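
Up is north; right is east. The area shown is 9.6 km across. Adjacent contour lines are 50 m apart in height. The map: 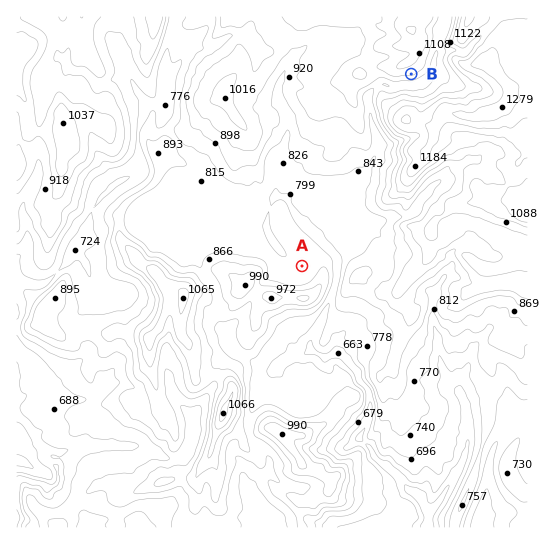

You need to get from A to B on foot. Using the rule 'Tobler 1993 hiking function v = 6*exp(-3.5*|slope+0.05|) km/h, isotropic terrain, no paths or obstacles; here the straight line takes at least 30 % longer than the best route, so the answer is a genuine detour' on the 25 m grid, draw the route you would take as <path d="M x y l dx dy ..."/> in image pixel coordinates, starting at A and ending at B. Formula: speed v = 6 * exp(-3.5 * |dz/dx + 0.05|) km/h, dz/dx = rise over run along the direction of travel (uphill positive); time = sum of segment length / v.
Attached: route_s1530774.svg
<path d="M302 266l5-11 0-2 4-8 0-11 4-8 23-23 5-9 4-4 12-24 7-7 7-13 0-21-2-3 0-8-1-3 0-13 5-11 6-5 2-1 12 0 11-6 3 0 2-1"/>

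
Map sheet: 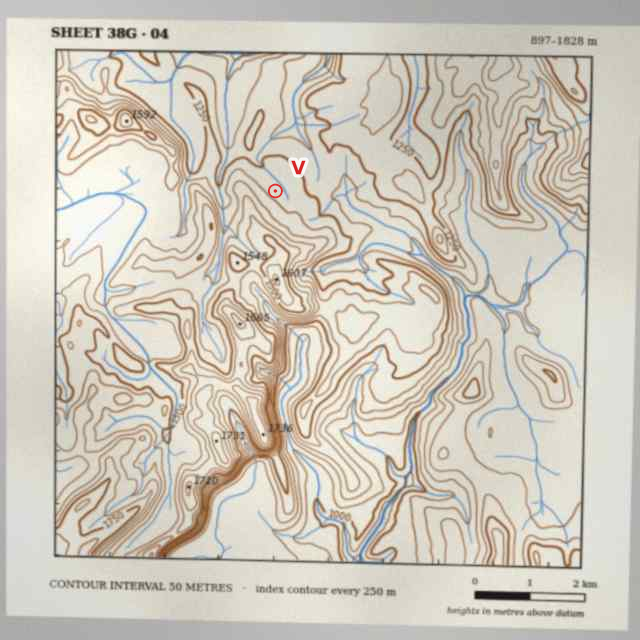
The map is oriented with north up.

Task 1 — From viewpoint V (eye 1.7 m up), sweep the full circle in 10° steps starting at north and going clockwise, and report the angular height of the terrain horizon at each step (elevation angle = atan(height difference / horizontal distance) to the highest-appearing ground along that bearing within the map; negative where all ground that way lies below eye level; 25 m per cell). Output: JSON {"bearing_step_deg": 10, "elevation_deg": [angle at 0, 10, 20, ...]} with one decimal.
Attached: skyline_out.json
{"bearing_step_deg": 10, "elevation_deg": [-1.6, -1.7, -0.3, 0.2, 0.4, 0.9, 2.5, 2.7, 1.9, 1.0, -0.1, 0.3, 0.2, 2.2, 4.5, 6.2, 8.8, 11.0, 13.4, 14.4, 14.4, 14.5, 15.0, 14.9, 14.9, 14.0, 12.4, 10.5, 7.9, 5.3, 2.8, -0.1, -0.5, -1.4, -1.2, -1.2]}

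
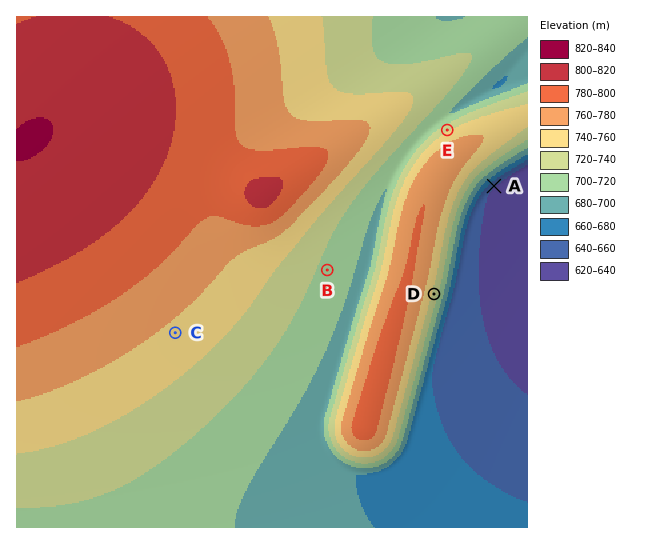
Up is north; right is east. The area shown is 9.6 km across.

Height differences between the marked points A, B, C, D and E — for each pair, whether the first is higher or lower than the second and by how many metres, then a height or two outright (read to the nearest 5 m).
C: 110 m higher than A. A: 90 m lower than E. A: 90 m lower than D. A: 70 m lower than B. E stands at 735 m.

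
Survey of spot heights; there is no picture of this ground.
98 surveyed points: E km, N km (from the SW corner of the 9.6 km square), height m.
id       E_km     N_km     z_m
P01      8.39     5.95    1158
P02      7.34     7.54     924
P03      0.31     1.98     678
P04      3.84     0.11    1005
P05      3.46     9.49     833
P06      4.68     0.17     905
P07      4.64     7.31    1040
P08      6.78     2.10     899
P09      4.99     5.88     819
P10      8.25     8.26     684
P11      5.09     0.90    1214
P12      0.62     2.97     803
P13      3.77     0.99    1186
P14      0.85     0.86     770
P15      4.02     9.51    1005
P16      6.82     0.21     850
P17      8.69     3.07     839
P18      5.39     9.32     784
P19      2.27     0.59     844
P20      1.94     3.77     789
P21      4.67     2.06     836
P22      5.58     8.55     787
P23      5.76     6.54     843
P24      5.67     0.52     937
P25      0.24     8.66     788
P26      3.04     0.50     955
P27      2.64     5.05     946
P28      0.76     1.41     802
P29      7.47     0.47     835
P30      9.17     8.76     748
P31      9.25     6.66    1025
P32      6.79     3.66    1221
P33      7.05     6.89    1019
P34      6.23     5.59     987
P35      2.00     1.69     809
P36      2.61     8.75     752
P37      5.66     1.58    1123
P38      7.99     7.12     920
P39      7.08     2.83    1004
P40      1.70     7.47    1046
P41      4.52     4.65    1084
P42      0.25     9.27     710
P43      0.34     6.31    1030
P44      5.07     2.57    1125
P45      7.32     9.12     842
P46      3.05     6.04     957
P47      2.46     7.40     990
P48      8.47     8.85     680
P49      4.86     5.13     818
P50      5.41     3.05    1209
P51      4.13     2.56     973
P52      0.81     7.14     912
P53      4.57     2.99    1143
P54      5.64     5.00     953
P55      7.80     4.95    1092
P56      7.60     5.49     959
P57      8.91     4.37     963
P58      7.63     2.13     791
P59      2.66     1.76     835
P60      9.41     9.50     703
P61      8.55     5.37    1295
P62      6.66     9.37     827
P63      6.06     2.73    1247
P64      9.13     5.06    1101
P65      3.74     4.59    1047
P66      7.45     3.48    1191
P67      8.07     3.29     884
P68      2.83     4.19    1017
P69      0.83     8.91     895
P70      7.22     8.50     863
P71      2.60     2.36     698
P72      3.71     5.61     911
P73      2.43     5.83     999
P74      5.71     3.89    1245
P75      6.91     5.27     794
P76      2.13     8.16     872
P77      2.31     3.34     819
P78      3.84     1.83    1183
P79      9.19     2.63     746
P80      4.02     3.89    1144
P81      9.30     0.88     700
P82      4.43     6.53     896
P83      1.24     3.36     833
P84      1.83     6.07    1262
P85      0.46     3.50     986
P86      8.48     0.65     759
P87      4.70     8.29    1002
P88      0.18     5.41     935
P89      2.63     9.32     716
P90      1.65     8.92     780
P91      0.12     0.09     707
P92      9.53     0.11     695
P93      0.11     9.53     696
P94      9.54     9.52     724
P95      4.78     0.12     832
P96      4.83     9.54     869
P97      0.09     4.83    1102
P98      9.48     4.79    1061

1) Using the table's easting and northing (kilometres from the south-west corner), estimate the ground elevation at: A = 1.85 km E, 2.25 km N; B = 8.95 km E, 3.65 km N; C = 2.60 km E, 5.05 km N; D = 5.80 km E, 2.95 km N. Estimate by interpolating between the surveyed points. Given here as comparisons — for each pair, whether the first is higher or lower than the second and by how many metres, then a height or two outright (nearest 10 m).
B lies lower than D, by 390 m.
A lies lower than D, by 390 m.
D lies higher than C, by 300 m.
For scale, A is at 850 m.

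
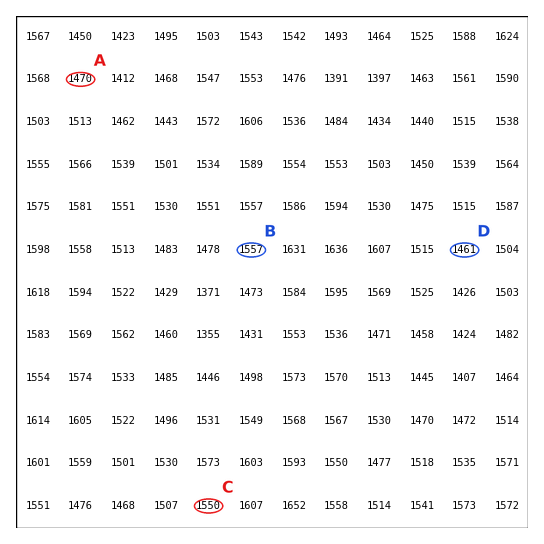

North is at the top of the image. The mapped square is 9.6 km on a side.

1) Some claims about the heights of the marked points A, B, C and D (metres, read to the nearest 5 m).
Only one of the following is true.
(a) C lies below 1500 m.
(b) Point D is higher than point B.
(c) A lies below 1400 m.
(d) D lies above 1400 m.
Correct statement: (d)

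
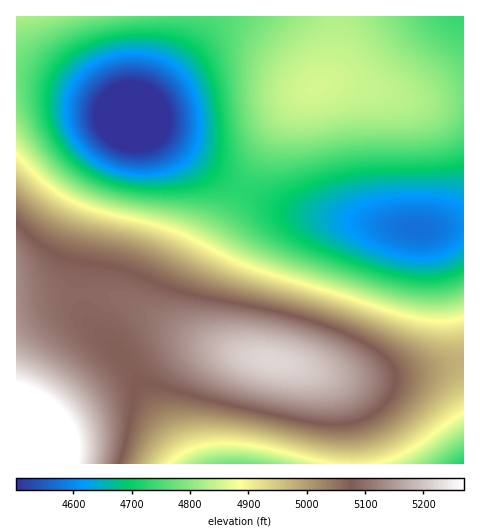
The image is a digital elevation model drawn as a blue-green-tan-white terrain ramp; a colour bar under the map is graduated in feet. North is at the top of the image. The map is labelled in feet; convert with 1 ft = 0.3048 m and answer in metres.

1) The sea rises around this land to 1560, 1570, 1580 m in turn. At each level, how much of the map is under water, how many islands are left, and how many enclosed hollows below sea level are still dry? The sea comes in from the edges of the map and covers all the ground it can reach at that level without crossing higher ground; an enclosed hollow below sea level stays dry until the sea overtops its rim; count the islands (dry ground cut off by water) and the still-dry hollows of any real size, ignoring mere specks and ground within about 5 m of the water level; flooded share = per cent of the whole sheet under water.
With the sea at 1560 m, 87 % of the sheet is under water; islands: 1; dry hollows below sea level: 0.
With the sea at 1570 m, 91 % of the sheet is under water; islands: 1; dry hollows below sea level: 0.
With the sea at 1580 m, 94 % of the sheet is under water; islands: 1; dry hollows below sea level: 0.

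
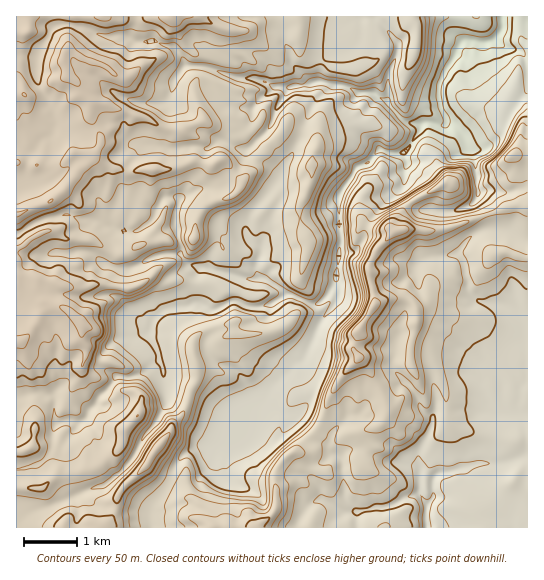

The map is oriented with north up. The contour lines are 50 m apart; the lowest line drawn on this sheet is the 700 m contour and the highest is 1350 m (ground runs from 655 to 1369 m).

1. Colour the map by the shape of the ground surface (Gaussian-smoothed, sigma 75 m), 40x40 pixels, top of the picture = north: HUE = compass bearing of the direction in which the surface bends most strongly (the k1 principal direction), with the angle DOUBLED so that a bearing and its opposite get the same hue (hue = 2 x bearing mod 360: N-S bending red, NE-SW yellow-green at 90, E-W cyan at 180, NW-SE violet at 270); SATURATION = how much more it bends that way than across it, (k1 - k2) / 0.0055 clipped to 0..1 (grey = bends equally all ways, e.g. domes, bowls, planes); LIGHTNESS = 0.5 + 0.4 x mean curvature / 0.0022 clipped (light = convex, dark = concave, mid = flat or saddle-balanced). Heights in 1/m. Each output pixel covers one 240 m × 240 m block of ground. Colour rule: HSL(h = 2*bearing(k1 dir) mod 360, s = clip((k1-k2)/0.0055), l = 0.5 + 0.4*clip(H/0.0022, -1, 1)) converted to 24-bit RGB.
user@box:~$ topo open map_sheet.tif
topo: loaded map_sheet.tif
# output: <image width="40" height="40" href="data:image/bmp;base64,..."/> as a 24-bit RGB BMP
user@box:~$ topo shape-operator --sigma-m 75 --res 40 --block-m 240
<image width="40" height="40" href="data:image/bmp;base64,Qk32EgAAAAAAADYAAAAoAAAAKAAAACgAAAABABgAAAAAAMASAAATCwAAEwsAAAAAAAAAAAAAcoF/coKMWYmjyLm5W1+Pm5+viomytJyaiH2IYFl9YFp/cXGDlmaXiaKgicW8iX+fmZulVE+aoba56rPWcXBVRn1sanyLooSAYoCBgpKVV1GOlJ6mkYupn42bl5l/kHR7cYSOf4J+gX52foR4gYt9gX58fXh/gYCBgHxzcHdbTXtCSpRUnmyBiI1pc1FKv31PfYZdVFlmZXF8b3KCYoxxjpRiiIxrgKCne3mXf6bPr8K7PRFH8t3ZXGiPRmttoZuKiWl8fX5nZ1ZLWnsvUWImZ3lYzazGmI2yWW6QoIyfhIiQhIuMhoGGhICDfH1/f318e2Rjh4F4eqt4VnNYRmYxW3xbcISs0o/TwoVqQlpMVXheWXx6g4ySlrusdZSbebaqbYaLal5RayUZPStD9vG2eV11eWVyXnFglJh1V1FtlYN+jH+Ek56cgZd6PnEbXyNJM2Jnp6pjgol9gYWDgX6EiXiDhHRxd4R6doCmh4Wp0ZW8b2iPlXmOhH9tQGgoE0w0/8zqq3mRQodDOn5ta4F8p9VsX5xzWzc5ZEg6a0FIcoWMXWOW0tqaoV2qh5WigUx/oq+LMit2q6OPiIyHgo2CkKGqpbTBNCt3O091paqoiYiSgn6Efnt+dnWJqpGqb4eSanpRZ3ZbdX9smIigiXinp4q2upO3enpnADMf/s3rz8W8NndoNGp85ebHQUBgd1tubG2EcJGje5KiWHiw7Kqda2xkdXp1dJmpsq2mLyBkr6uXl6mnf8CzgX6JikpkWklzlnJ3X3pCY3lGgYBrhIKBcnx3bIZvm3WMnoOLUpFNSYhteXZycXR6ioZ8kHqUyY6uWpVjGD9C/8zNk4t0FFM9tcNvaTZyeHh7dH54Y39kYXVhL25ky529253Kf5qgdZl9Z29ZS0Jim6yNooVnlFI3UG9CXmxRXWB9jIF+hIOBhX6Ee4SBeHx0gH13dYJlan1bgWSlzrq7SlqYfYJ6enCQjYGJbHV/jmyD8drMAC0zrJui+9DbdoiPNHh4YV5pen57fn58en54bXxvXHldGF84xqCYxG+bmW9kZVOFgoCLeoBhi5F2opp7ky9gcZ9tL25imHd/iYJ4fox8dXp2d4R+eH+HjoeTfIaUU0pk6N6zRG17pZGZS4KDlY2ejlaJb2yU7cq+eGpcADMg3ZKS3tLWTDVdTXp+c36AfX5/f39/en1+d4B7aIJlGlYtvnabz5GhXHF3gIGWmYuvpX2rpYeNfrOrnX6WhJGPOVp5pJmRgoyTgJSkeoCXeoKPfouLiHSJVW2GzsybkFyQeXZEe242JVZDkqWdboWPo3eg99TgPpmYIo5q/7PIoZOhP195anl+en1/f39/fX2Ae4GAh4WAanpvG0U54oCGjHh1VXxlcoJfcnRnsXyCkJqHeXqTo6i2HidVu7iPgJKHb3l4e3d4fHx3fnxye3ZyZX9+pKh9k2CLooGYm6WRU1xORFdBfoFPRmRI4s6SsaOtCio3a0VA9cq6RlRvYG9sbntxen95fX99fX9+gXp/iYB/SmxxYFx31qiKan19jI6BZXZ5h518oo+ejaZ5UyBMTISYsbiDgoZ4cXJ7d3p9f3d4gn16f3yAaHhPgoU6b2pFbH54qnx3rqWNHEUzkWujkZrBy/HbtpGyPRpVR2Bw9ta+cV53aHN0bXRbX35Zb35qdYB5en2Ch4aJfHaQET5Z+9DTYXR2dJF3aWZ9jcKEXHyIv5qoinNvST58l7SGhISMc3GGemx/foV/h4aCdHWCeGGCh5qKfpqeUXd1l2NbjpuAwMjXCG9jXHMgt6I/lDRXYEt3S2Fxu59svZKWZleNmKesb2KOappoZX9zaoF2foR+d3p/Llhrj36J8KqvUnZTZ4BlebGGf3CFShgwzvDCPzFxi7GFcnJ/gWR5e3l+gH2ChIh/d3+BeG2Oi5uWZ2V+iXGHcXisutOZX0RPm1yw0e3xdImta19rcF98WlJzpaJ5r7ykZ2SXe1FJf4+JjYWPa4KIdIKAa4J3dHR+ZXB9KkpX5Kmsy4miYdB2U21bYTBsm7e4mKaLZ1+Cio58eWV5dnp/fYSDf3h9gIWDfICDdaJ0f5KNhmOEkXGAR2tX8t2pD2ZfoKqfgmRtiFFshm+KeGl/W099r8qbf2dtjV9/h5Cci4B3i4JueHVfX3dWaX5qXn98dXSCJSFJsYhIyee6ubTDalKWQkp4tbeGc2ZtgYt8fXNzdHB7enx6eXR7fYqAfYWDe3qCr6W3dnB7hoGLXGySr4a0vtWXlWs4DDojdFZYfnR0gGGEfH2GVnCXwcSpeFV9jIiRlHqMkH6KnH2UmH+QiIt3TIhNVoNqWmZ6Izl9rqGP7aFYp6hdW4KMR2J1npqDhnlvd4V3gW1yd31/ent7d4N/e4d8eoB8eHh7gGtysnmKbYeKbGt5gnpus6+44+boLjeUYmN8gHd5YGl4hYmGWpOFc5qFypHPinqvjYCGdpyGe5Kuno7T0qXgvqK2UYl5LV9rNHWSerjH9dbrrqB8W0dLW213b2N2ysaRXGl9gouPgXKCfIOEfIN9e4eBen+Cd3aAbXV3pJGGhVt/a2t5k9O5sqaatpA/RzhIWWVjeHVzb3duao53gYqQcYd3UZJQXm1xu5C/vsTakobMVmyMmnGH0Z2tqaHBTGWaQH1vJWFFdmBd/8zPb4h9XHqGP1pt4NuwW1l+eH6JfYWSfH6eiZSgf32RfniEf3N9d3h1fYJ0gpCjk8PFgp18bYBl2Ya5vXrTRTYvO2claYBaeXtjanVOZn5CYUY2j4RRGlMIRiMIdmMhNE8RKm4/ssKiiB8KLD4ZeHyNU1NiKTo82rmG3cbhWFqjSo+opKGpl3iVe3x+b4VxZnVkgG5Nd2lXe31zgnV5fIN9f5V9f3hmjndXkXh+nXOTcGpVkFeQ3tjzvKvNNXtZboh3aYRud32JdYCbf5egp6rNhKrShZC+x7/biip/aC4isOK1pK+4JGhnSjRrTztZruVqUpJOgWmKnJeLZjZjool+i3iAgo54f0N6ipN4b450aHp7iXhzh6Kklquzc4O9iaObhYWUa3CYfH+je3GAVnFbp3+g+9DzOH94f5WadYygd4qri6WnfGdRY0YjW2gtTSccanWun6XA0cqjc491RFxySyhgbVyH8v3OhF1dV3lTTYRSYVZ6l4+Jl36WmZ+bbUeKpY6If5V2TUlhko5jWqhcc5ZmZFVmrIyQpn2gW35aXT48gUoqbnEpGU4NaI1n98f1jay8TT8kTlYqgE1Ih46Dgq+eVVJtpZ+wWHt8dnt84MKlkZJ4WneJHhuHeZXP9/PUYWxLkYGOc1pqVnxzhop/h4iQnG+KZml8q4ePqoN+UjxoiKGQuXRLVVo0SmM4amAkUV4idEUpdWt0f7bEso/Iy463VWdFJC8EMzYS7J2ZQZxpTYOKmbCcdm6TjIafaXV2fWuEZXdqx7GHu6OOYnxsCxIoJlEVw5WJ2ZeNTVBEcp9WV1lVd31GaXtGVF9ZfYuZh46btKnIla/fe4y5smW535bYcGl/d7ixkZzXqbbfgpavam1/bYuXmIeuspTHyc/tPgDU5+bkvcLPMl+Rkph6bXJ9iWBpYXt+eGF+ho2MnLWTxcG8m4u/AQAz8uzPGUo183p8xHiilKN1QUNagKR1ZHxYVHxMOndRc5dxg4VlhGhVd1tOIIETJ3Anxq/SzqfYbXZ+bHNdgmpfdVhUdnBcVH9BgIlit7lMFgkqpcdxxKRsPDhem6d7ZFlrint5bX2BY2OEhJyFkcGClqaIhFxaDwUu7+u/E3mux8jk09vn3trxkJr/v7Lw4Mz/68/8dpSfPmk5cXVHcG5Zjn1v6r7wlXGUPlcYHC8IgEYsaIZYaIJ6b3+Gg4iLn46SUoqG4LahBhg+orGU546NS0xEfYM4UXRSX4iKkYOQWG2Gm4+Guc5qU3VGoHOgEBJr4+7We6mWHoRm4KumxZpGICESVUsbLzgLMl8guXu87LX5vIXRgoGOe4yCYXFhqIO578/1pInASsGrfo6ZeVKEa5F1iId+foB6qIt8PoRWRDlmf41npI2S1Zrn3bbkap9rLHFScoB8WXJ+f3aD7MKsaI9hLFM9FjBj49mlm59PL1UwHFEq8Y7D8JTaSVhIpod0j6VZADMTcmJSm4GDt466m4yubntmYnRVV3ZRz5avnHeCaGxnY3N5pJyAcHJha21jtp1lb1JxdXh+UoNmaX9JdH9UbHFm8cnSZIyVO3RxcnGBXF9w2bmdrYqBcGhxADMuuZ+P1qSoh4aWQXlSDiYWe4l098z/t6XQ2ujiZXqwWzxYgHUyipg/YX5Db3pogn9obX9vU3xRxYuUj22Fa39zlnqAfo2slmars6KcdYKfeoqCUXlmfm10d5ZcWHxrjrGq4bLXR2uQTnF1Z1qLqql/1qeVeFyJfJqHAFxT0rrKxHdwXoNjIS5zeYFhIlY06erh8drqdUugZ0BZqpt9m6N9eYmEfo+xn56yZm+Zpn+mX4lhr3ybjqykVKezjXmQXIyDmaCdk3Shn3q5xabdVY7d6Mrqm9vUQW+GtVFJlUdfWX11N215tpyeyL+zg4Wxn3p3JSEZAjEG7+vcro3RKRZTiJRFZ6VLK6kEfoJa6h68ntLw6dD7x6SpbI+Ih2RbXXxee3x4X3h6sqayeXmhyISAZXZoUHJednpvcYBafnNOYnA5YXY1YFcuQapAtllOTzEqWW5myJyukHSAOGtvZot6272nkHeaiWaynZ28iKSfLCUHYF8FBywfw7G4o8eyqGyKVl5PSEApFSkKNlA04Kqqr4O3fYZ7f4N9a3pxc4h8fnRecFtYsriNk3p0allqaXZkf2JjfHZxpIGdi661k6mnVVU6cHZllpCrbIV3RnFt15ywZ4GKRIV8ycSPg3KJim6Ul4GDoDBjUZG9vsjIb6O8IYljsJ+Ek16Ym2GFellvhGd+MHhVTXVX4cWcfot9d4V3eYGDdW1ygm17lJF4a5Zgo2lgeVZ+fXB2f8rDh77niIrGzXzPuoa6lLLLZ2qRfIZ+mXSkTJV5qH2LsJyhQXCCsqiGhHd/eW6Hi3uei4i3lL3GqdLOZSMoHiQZhXgbPD46gzpAe3lzeY2MiKqMEE5Y8uvVhXVraJp1dGl/h2l1YmphrKmCf2p0iJ+im9DposXemoCPYz5OcG9QYD5CudyegVR9e3qAhIxvNUtk6dTJEEVY2KqnaWyQjZKMmoOAYI+Ym4OxWqScpr2oMwAd0ue8Tm2wi8mzVRVfj5iHg5uad6OikpONQHpxfrVZmKKrgpavY0FqaHVrpYuefrOWfratgJd4MBUEXlYYV3NIWHlidWF/gpCLnaRze1xrgn58ipCKapZ1W4pVPmy0saeqtY3HYo2axKDMtq67HFVQtolzPg8GclKG0N6mV4N/ZHRubE2NmLatg6CqfHqRin2Mo4iDMItIpsSSXTFrvXOrlYiNb7B+gpuLkVFRXSc4rcWwfqqIVoKCboByRFB3pKmQi2pugpihlLvTlqTSsKjNhzFQPjEDGjADM0wBeHQuLSMGMxwAgTkhaoBWcdl9WGOV6NOjWHdnWHJpToanoKKNc299e3iAgXuKp4SJdIqIsbVyOC9ehXhlqKF+g5OBgE1PeGGCqdvZfYbD3aPDb2xoXGtSJmlQh66UmqWrb0YrMhYBenImVTMsesKzloqhkqLEnkx/TFWUsbbWp7zoqLjTsZTCn66KJU147Mm1f493cIuGBiktuqmRdm16dYR+cXeDl3+VnouNpJJzPkZvaXGbyrypemZ8irLFncbfoJmvSlRyqJWj6Z7upKTMbHKxeE5GeIaMh6TAjaS3kHecosbLhUyAl7uiZTB4mrutaYaodpCLe35+hX6DkoKS2aOvACUz3KiZz8isVm2PTXKEWnxnjIiCd4OTcIuObX+duGabrZdfP1tRP250vaufl8W4aol5bmBNcWxRg3hxYHlObHZbnUwcKAsZesyegnB/hW5phoFfgoFOdWlWfbOkiICGblWBmayGZXOBdnZ8fX55dH92hYN8m5uKRzGdlaZ78unLTlmEhGV8IGVpgJ12WGJSfWptTyggipxWv6DKkazEIHOEhbycqImDe01LVzAYXF8bUkYjj3liUUlKtYWQe7J/RlVEamVJg2ldmKStlqLJmMnBYXWCe2OAgYaOrq2MX2Z8dHZ/gIGDfYSEhImCh6J+cSJhTZxx9fLCVlBtYFlfcjZHb1dGoLBwDVRAmXGeo7yIgIJnrWNWYV5wXGlDjFg8jF2Uo6nAn6bNnLTNVkymmnS/kpi6xMrKe1C/icLQddrKZoZjbm5VrGZdi2KTbmWMfIGGsrCKYWSDcnaAfYJ9eIR5g5F2f0FkeaGijI6S2OCjdEuhY0qoc3e3jZ68ssO3VHCkZWd5r7l7"/>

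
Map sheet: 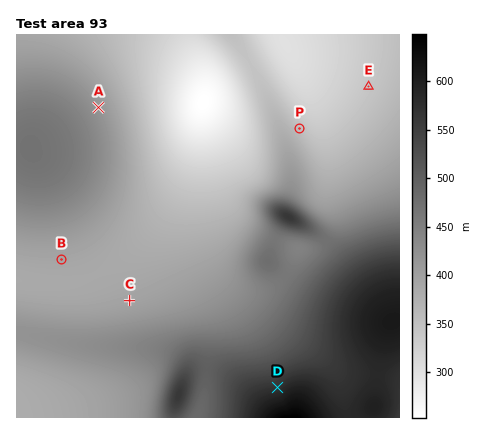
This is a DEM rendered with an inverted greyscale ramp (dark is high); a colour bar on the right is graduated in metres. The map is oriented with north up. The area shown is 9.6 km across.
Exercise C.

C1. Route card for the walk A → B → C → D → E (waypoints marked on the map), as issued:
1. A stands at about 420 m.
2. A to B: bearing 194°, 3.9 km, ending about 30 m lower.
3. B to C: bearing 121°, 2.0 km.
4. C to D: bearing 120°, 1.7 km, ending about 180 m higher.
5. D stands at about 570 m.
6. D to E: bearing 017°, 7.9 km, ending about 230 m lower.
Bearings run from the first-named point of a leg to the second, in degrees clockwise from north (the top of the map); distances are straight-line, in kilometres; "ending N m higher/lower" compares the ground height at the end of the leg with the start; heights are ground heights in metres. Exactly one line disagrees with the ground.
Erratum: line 4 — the distance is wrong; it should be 4.3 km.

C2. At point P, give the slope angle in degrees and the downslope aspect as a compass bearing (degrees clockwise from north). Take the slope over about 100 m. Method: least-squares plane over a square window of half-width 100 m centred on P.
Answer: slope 5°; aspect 51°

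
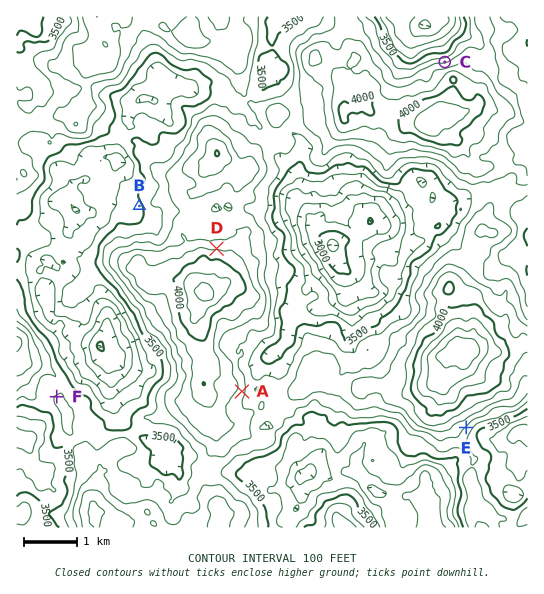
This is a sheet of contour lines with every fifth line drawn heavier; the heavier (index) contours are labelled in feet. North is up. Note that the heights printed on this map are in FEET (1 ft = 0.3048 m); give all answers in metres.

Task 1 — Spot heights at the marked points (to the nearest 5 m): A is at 1140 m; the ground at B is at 1055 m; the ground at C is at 1125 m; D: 1185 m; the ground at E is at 1125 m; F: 1100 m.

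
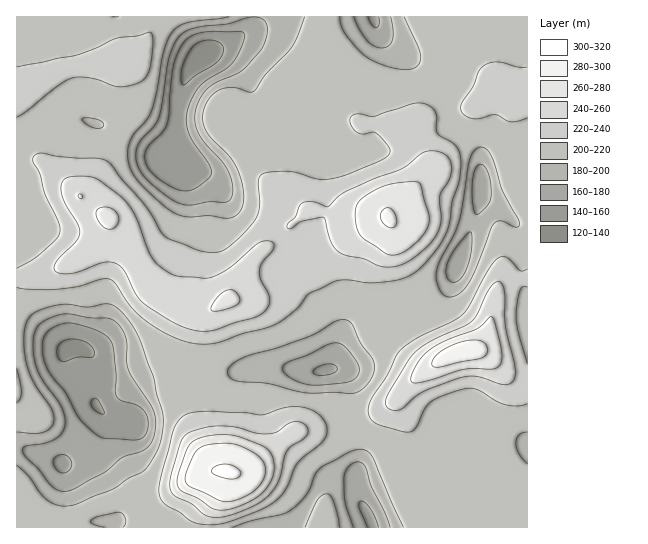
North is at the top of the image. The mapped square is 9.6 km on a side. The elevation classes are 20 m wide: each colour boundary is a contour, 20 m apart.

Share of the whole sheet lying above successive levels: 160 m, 94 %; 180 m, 87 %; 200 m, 76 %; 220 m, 33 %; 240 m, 15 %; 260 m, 5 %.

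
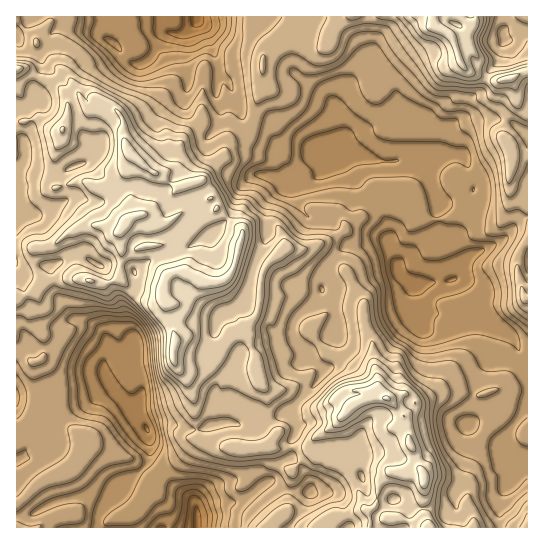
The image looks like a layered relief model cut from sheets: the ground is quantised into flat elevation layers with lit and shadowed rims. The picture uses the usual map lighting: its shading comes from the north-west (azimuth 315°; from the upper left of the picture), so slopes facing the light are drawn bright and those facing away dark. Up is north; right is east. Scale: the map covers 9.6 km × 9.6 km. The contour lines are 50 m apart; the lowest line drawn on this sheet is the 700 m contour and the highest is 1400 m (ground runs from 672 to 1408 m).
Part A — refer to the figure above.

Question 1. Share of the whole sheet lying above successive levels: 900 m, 84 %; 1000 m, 61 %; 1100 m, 39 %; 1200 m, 21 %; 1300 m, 6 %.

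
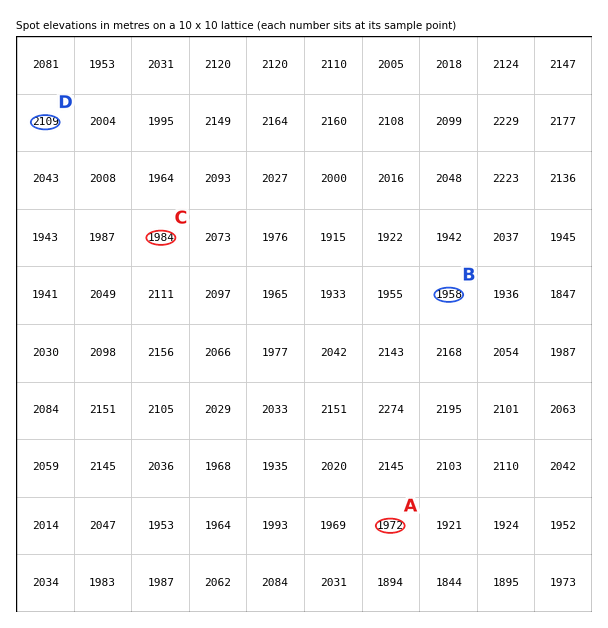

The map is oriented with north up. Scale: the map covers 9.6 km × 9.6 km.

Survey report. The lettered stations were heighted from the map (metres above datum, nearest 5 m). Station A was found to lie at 1970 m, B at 1960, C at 1985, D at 2110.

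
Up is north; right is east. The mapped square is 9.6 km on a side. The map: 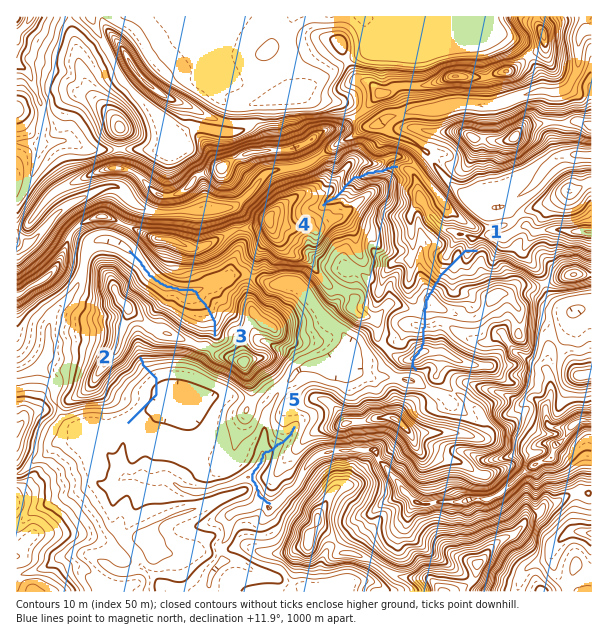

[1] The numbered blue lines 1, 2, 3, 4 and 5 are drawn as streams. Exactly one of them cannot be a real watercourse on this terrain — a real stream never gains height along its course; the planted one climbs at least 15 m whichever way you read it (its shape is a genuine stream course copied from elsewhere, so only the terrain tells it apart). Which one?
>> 1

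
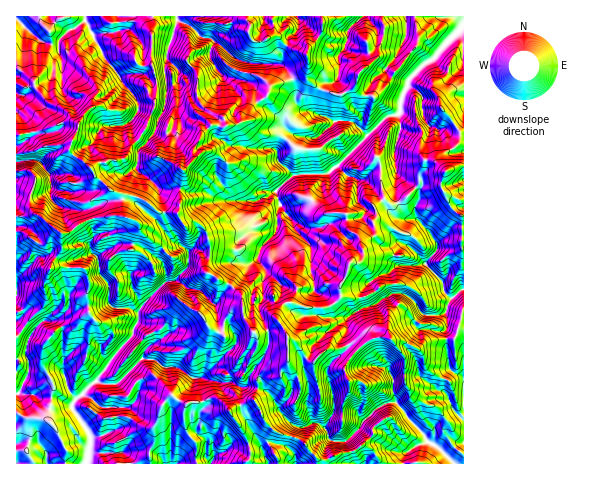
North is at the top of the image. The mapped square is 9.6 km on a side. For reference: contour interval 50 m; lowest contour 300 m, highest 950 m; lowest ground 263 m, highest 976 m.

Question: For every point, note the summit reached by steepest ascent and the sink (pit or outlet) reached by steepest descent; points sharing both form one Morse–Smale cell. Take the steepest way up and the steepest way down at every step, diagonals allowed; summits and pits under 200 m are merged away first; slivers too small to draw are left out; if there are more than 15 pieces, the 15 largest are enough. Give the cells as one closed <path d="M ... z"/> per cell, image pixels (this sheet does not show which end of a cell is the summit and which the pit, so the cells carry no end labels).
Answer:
<path d="M127 194l-5 1 1 22-12-1-17 2-16 7-10 8-7 0-23-19-22 3 0 246 300 1 0-8-12-14-31-12-7-7-12-23 5-14-1-8 9-7 14-3 7-6 0-26-5-9-2-2-19 8-9-1-9-16-3-21-11-11-10-3-14-9 4-14 0-16-5-13-4-4-7-4-9 4-7-12-19-1-14-12z"/><path d="M463 16l-100 0-12 10-4 6-2 16 8 4 15 1 4-2 4-5 1-16 2 2 25 7-10 21-23 23-4 7 0 8-7 30-10-7-17 0-20-9-9-2-9-9 1-11-4-11-19 6-4 4-1 6-17 14-3 9-3 3-21 6-13-3-9 10-9 17 0 9-10 11 1 3-5 18 2 11-3 12 7 10 9-4 11 8 5 13 0 16-4 14 14 9 10 3 11 11 3 21 9 16 9 1 18-7-4-10 6-10 4-3 8 0 13 5 19 0 14-10 0-13 6-8 4-13 10-2 2-3 2-17 11-7-2-13 3-5 0-6-2-4 10-8 8 6 6-2-3-7 1-29-2-14 7-24-2-11 2-17 7-16 0-4 12-14 12-7 32-34z"/><path d="M384 199l-10 8 2 4 0 6-3 5 2 13-11 7-2 17-2 3-10 2-4 13-6 8 0 13-14 10-19 0-13-5-8 0-6 6-4 9 12 18 0 26-7 6-14 3-9 7 1 8-5 14 12 23 10 8 28 11 12 14 2 8 145 0 1-174-12 8-8-6-1-9-17-19 11-14 0-6-7-12-13-13-10-1-9-15-6 2z"/><path d="M176 16l-159 0-1 118 25-2 23-10 13 1 1 7-6 10-2 12 13 9 10 10 1 4 16 15 30 8 19 14 19 1 3-10-2-11 5-18-1-3 10-11 0-9 9-17 9-10 13 3 21-6 3-3 3-9 17-14 1-6 4-4 19-7-5-9-8-5-27 0-17-6-25-20-9-1-8-9-15-7z"/><path d="M463 26l-31 34-12 7-12 14 0 4-7 16-2 12 2 16-7 24 2 14-1 29 3 7 12-9 8-9 2-7 3-3 22-2-4 13 11 23 11 8-1 23 2-1z"/><path d="M74 122l-10 0-23 10-25 4 0 35 13 0 7 8-6 17 1 13 4 5 5 2 21 17 7 0 10-8 16-7 29-2-1-21-12-5-16-15-1-4-10-10-13-9 2-12 6-10 0-6z"/><path d="M362 16l-40 0 0 17-13 14-3 7 3 9-1 6-3 4-13 7 4 10-1 11 9 9 9 2 20 9 17 0 10 7 7-30 0-8 4-7 23-23 10-20-2-3-23-5-2-2-1 16-4 5-11 2-14-3-2-5 2-4 0-9z"/><path d="M445 172l-22 3-3 3-2 7-19 19 8 13 10 2 13 13 6 10 1 8-11 14 17 19 1 9 8 6 12-10 0-47-2-2 1-22-11-8-10-20-1-6z"/><path d="M246 16l-68 0-1 4 16 8 8 9 9 1 29 22 13 4 27 0 8 5 6 10 12-6 4-10-3-10-16-5-13-12-5 0-10 6-7 0-7-10 3-6z"/><path d="M321 16l-48 0 1 16-2 3 5 1 13 12 17 5 2-6 13-14 1-13z"/><path d="M29 171l-13 1 1 45 18-3-5-8 0-10 6-17z"/><path d="M272 16l-25 1 4 9-3 6 7 10 7 0 11-8z"/>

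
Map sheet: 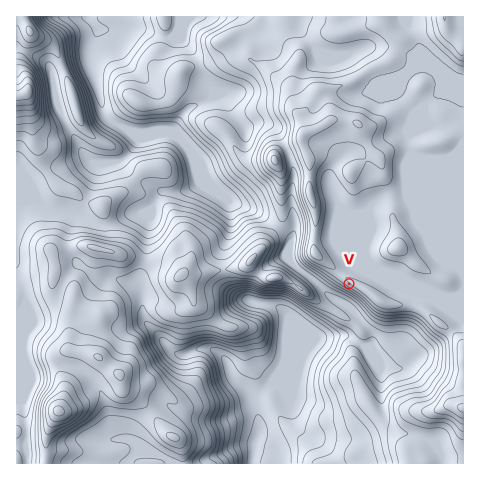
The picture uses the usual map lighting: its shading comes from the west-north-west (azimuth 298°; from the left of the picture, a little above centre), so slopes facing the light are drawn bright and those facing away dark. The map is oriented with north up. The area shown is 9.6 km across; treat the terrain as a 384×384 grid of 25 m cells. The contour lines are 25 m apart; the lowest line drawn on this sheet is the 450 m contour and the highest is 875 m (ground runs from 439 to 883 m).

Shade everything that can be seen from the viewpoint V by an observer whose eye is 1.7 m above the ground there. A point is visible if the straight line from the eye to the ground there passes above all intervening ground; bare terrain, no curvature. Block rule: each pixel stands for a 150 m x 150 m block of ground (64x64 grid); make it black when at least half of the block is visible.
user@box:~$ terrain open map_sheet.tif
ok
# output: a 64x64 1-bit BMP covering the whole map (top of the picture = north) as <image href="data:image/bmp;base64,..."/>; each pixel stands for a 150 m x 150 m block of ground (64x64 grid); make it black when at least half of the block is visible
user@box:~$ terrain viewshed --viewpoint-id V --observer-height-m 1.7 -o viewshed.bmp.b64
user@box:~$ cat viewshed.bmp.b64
<image width="64" height="64" href="data:image/bmp;base64,Qk0+AgAAAAAAAD4AAAAoAAAAQAAAAEAAAAABAAEAAAAAAAACAAATCwAAEwsAAAIAAAAAAAAA////AAAAAAAOAAD/////wA8AAP/9/8+ADgAA//z/z4AMAAH/+f+PAAAAB//7/w4AAAAP////DgABgA////4eAAPAH////h/wA4B5///jf/8DAPv//+P//wEB////4///AAH///////8AAf///////wAD//z/////AA//+P///8AAD/gA////AAD/8AAf//4AAf/gAP/n/AAB/8AB/wD4AAH/AIP4APAAAA4Af/AD4AAADgB/AAegAADOAHwAHiAAAPwAfAA8IAAAgAB8AHBAAAAAAfgA4QAAAAAB4AfGAAAAAADAB4wAAAAAAMB/OAAAAAAAADwYAAAADgAAGBAAAAAQAAAYAAAAAAAAAAAAAAAAAAAAAAAAAAAAAAAAAAAAAAAAAAAAAAAAAAAAAAAAAAAAAAAAAAAAAAAAAAAAAAAAAAAAAAAAAAAAAAAAAAAAAAAAAAAAAAAAAAAAAAAAAAAAAAAAAAAAAAAAAAAAAAAeEAAAAAAAAD8gAAAAAAAA/wAAAAAAAAD+AAAAAAAAAPwAAAAAAAAA+AAAAAAAAADwAAAAAAAAAPAAAAAAAAAAIAAAAAAAAAAAAAAAAAAAAAAAAAAAAAAAAAAAAAAAAAAAAAAAAAAAAAAAAAAAAAAAAAAAAAAAAAAAAAAAAAAAAAAAAAAAAAAAAAAAAAAAAAAAAAAAAAAAAA=="/>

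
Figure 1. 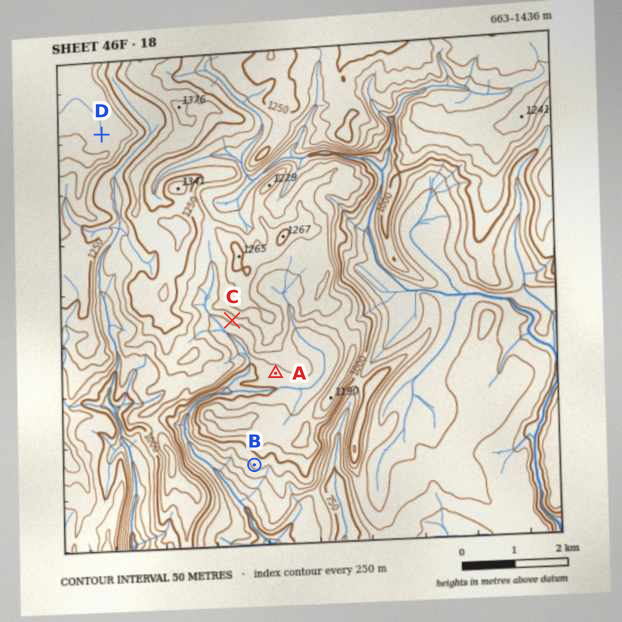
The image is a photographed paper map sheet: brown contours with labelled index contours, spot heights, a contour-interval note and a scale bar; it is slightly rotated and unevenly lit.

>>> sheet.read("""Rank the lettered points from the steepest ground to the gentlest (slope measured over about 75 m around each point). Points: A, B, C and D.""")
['C', 'B', 'A', 'D']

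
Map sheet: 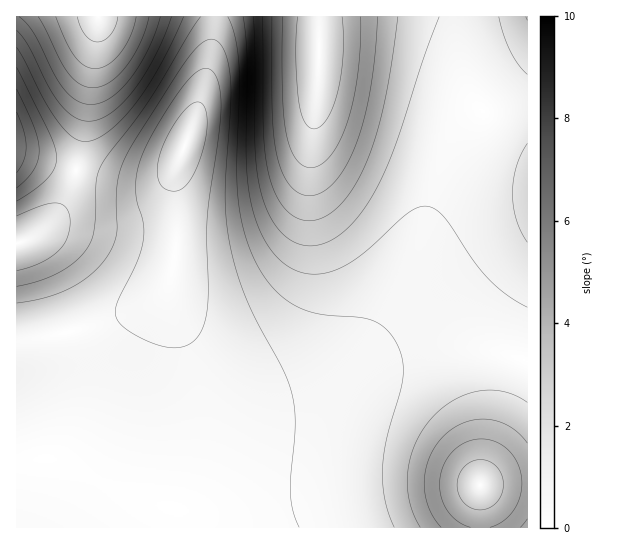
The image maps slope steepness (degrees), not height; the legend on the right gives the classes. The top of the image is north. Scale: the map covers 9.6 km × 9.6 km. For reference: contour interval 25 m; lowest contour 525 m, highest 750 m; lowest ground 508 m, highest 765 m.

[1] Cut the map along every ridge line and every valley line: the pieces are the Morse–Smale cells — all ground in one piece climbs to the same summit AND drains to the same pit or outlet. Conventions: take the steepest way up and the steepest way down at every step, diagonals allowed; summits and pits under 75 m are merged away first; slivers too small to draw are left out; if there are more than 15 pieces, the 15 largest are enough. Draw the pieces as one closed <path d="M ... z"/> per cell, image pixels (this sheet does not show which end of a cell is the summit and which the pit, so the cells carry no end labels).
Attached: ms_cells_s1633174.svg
<path d="M527 16l-312 1-4 38-11 47-25 68 2 61-2 30-8 25-18 17-34 16-38 12-61 11 1 186 150 0 2-2 12-55 7-50-1-50-15-61-1-11 13 38 21 34 24 20 25 9 28 1 21-4 28-10 51-26 47-12 54 0 45 12z"/><path d="M173 304l-1 6 15 61 1 50-7 50-12 57 359-1-1-166-18-6-26-6-54 0-47 12-51 26-28 10-21 4-28-1-25-9-24-20-21-34z"/><path d="M214 16l-115 1-16 125-11 43-11 22-13 18-15 12-17 6 1 98 42-6 56-16 34-16 18-17 8-25 2-30-2-61 25-68 12-55z"/><path d="M98 16l-82 1 1 226 16-6 15-12 13-18 11-22 11-43 14-107z"/>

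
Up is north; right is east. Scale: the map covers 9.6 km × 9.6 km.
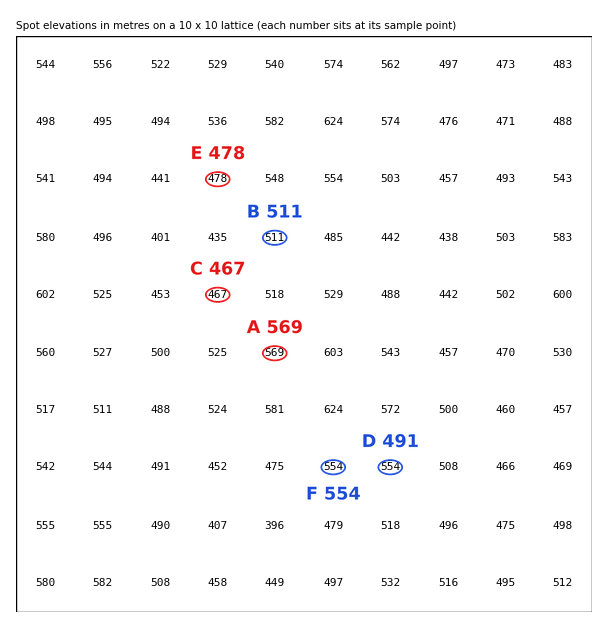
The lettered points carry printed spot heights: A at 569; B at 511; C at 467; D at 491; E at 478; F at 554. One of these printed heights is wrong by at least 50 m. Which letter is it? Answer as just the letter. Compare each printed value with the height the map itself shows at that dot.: D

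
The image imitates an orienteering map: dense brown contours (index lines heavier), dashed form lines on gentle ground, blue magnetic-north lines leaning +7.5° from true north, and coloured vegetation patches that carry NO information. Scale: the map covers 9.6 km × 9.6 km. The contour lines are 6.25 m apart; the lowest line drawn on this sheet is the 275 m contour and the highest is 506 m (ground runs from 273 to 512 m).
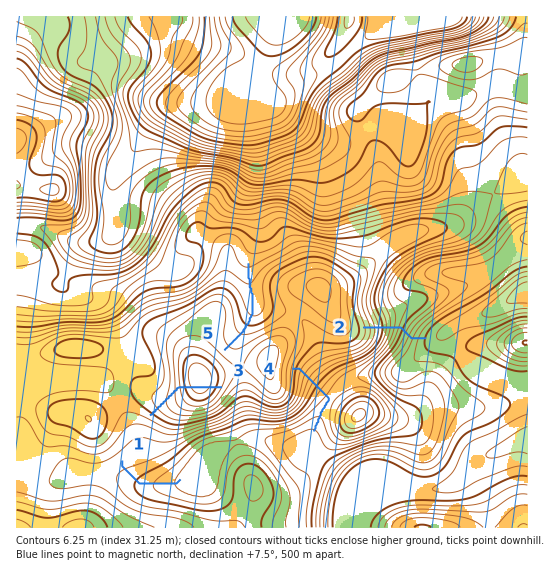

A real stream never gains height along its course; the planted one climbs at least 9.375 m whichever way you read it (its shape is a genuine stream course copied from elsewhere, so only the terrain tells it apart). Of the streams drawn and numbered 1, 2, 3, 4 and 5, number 3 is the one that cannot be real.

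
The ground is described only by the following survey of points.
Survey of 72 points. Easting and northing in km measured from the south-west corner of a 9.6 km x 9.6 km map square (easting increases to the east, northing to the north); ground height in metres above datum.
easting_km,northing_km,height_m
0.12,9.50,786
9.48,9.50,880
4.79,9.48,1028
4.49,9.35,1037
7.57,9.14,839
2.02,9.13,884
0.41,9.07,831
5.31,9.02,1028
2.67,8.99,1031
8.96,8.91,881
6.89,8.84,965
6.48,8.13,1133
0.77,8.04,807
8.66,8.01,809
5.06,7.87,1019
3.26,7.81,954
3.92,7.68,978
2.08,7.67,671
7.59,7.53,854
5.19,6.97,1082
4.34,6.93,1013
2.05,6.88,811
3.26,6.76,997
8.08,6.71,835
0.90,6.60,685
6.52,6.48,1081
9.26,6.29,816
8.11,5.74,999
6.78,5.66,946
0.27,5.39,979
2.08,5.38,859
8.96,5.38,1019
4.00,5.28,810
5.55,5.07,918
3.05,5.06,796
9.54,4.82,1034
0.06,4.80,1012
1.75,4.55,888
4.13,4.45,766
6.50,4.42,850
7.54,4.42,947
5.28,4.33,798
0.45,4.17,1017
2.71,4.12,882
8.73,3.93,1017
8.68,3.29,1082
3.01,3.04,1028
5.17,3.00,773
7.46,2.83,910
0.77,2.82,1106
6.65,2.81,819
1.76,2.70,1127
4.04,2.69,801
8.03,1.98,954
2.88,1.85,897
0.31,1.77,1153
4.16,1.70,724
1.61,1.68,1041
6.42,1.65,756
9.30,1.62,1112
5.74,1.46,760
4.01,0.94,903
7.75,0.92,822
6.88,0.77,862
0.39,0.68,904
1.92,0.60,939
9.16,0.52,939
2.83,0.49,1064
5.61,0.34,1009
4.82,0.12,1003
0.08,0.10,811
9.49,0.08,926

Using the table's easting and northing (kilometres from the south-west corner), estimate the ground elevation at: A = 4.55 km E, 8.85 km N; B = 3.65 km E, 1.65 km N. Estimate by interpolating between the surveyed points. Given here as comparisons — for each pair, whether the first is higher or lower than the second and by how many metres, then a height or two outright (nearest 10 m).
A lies higher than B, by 250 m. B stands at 790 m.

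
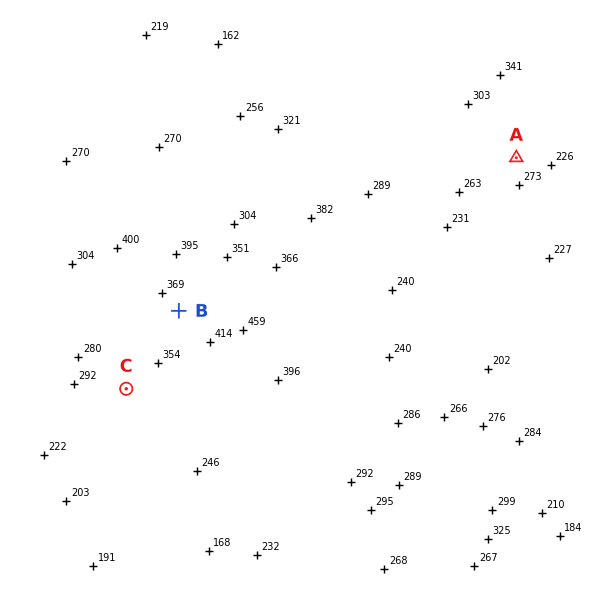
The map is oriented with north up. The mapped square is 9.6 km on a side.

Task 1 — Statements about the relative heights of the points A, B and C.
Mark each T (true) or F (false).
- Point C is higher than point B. F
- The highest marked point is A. F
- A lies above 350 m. F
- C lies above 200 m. T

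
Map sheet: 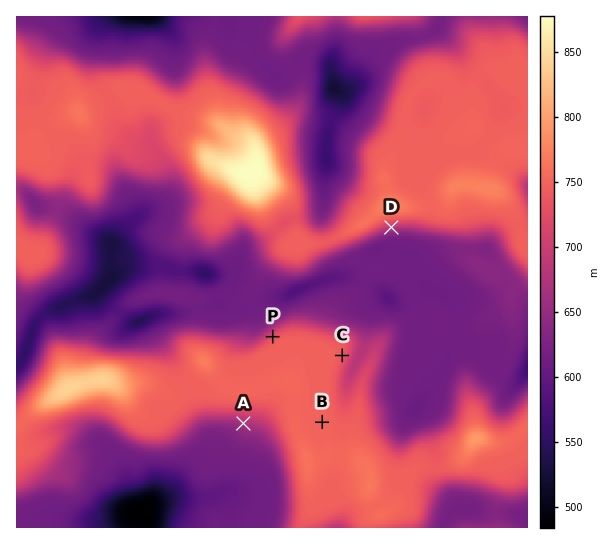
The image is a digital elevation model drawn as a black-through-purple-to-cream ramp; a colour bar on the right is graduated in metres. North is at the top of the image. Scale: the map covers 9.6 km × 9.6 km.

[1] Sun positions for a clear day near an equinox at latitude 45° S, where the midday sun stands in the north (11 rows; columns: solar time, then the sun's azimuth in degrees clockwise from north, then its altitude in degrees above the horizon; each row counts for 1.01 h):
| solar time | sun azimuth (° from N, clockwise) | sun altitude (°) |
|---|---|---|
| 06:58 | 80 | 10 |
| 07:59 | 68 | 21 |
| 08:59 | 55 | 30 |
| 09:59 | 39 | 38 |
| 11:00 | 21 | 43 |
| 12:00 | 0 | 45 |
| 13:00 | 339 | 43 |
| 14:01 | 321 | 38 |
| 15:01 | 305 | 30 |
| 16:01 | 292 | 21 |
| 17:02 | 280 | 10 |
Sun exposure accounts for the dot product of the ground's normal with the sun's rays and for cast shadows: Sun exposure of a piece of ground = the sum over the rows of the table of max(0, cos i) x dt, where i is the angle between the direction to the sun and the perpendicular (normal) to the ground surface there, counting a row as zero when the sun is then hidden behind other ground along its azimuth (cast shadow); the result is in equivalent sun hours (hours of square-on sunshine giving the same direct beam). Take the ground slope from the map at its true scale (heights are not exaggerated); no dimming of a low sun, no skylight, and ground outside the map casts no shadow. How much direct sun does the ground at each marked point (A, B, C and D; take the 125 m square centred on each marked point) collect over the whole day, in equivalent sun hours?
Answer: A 4.4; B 5.4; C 5.1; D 2.9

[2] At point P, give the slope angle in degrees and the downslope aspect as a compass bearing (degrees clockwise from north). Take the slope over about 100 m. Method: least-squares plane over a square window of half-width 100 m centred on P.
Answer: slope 16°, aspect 325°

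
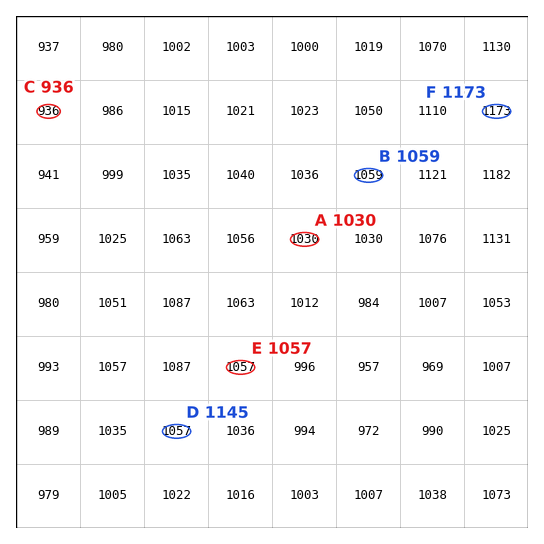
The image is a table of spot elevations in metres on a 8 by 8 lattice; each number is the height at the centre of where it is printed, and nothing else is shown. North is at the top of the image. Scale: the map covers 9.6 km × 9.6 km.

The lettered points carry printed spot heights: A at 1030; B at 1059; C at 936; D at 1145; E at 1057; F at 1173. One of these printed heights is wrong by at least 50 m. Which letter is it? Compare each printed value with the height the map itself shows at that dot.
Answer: D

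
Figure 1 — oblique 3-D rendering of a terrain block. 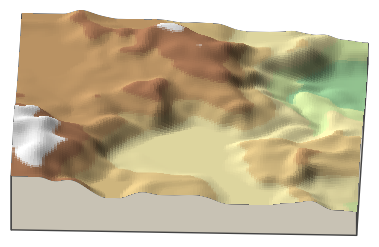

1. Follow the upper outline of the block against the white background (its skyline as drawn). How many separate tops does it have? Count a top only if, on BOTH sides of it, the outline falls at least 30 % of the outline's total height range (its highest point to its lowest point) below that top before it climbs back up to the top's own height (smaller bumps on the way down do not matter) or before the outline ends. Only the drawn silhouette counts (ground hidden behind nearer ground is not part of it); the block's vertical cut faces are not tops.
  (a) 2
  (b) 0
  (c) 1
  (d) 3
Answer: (b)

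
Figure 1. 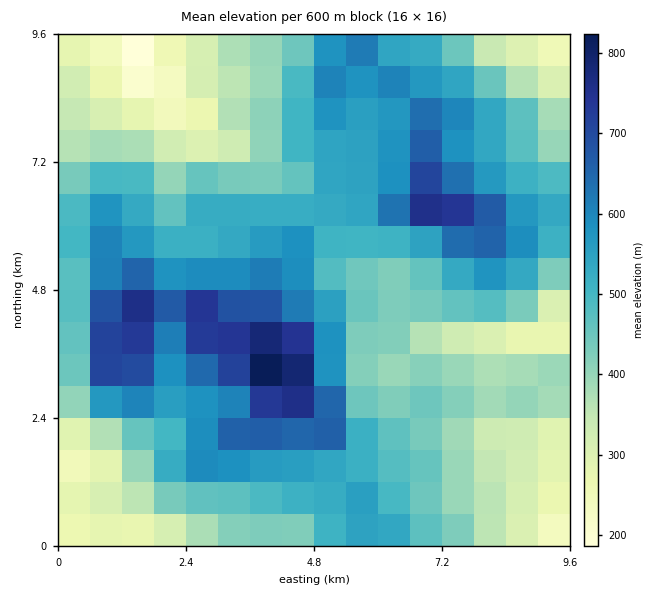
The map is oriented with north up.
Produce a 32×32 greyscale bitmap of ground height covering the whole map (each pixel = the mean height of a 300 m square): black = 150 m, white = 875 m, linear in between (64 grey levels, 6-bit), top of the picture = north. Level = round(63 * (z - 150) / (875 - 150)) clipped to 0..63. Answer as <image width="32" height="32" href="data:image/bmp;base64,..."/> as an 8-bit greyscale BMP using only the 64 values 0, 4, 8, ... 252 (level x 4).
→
<image width="32" height="32" href="data:image/bmp;base64,Qk02CAAAAAAAADYEAAAoAAAAIAAAACAAAAABAAgAAAAAAAAEAAATCwAAEwsAAAABAAAAAAAAAAAAAAEBAQACAgIAAwMDAAQEBAAFBQUABgYGAAcHBwAICAgACQkJAAoKCgALCwsADAwMAA0NDQAODg4ADw8PABAQEAAREREAEhISABMTEwAUFBQAFRUVABYWFgAXFxcAGBgYABkZGQAaGhoAGxsbABwcHAAdHR0AHh4eAB8fHwAgICAAISEhACIiIgAjIyMAJCQkACUlJQAmJiYAJycnACgoKAApKSkAKioqACsrKwAsLCwALS0tAC4uLgAvLy8AMDAwADExMQAyMjIAMzMzADQ0NAA1NTUANjY2ADc3NwA4ODgAOTk5ADo6OgA7OzsAPDw8AD09PQA+Pj4APz8/AEBAQABBQUEAQkJCAENDQwBEREQARUVFAEZGRgBHR0cASEhIAElJSQBKSkoAS0tLAExMTABNTU0ATk5OAE9PTwBQUFAAUVFRAFJSUgBTU1MAVFRUAFVVVQBWVlYAV1dXAFhYWABZWVkAWlpaAFtbWwBcXFwAXV1dAF5eXgBfX18AYGBgAGFhYQBiYmIAY2NjAGRkZABlZWUAZmZmAGdnZwBoaGgAaWlpAGpqagBra2sAbGxsAG1tbQBubm4Ab29vAHBwcABxcXEAcnJyAHNzcwB0dHQAdXV1AHZ2dgB3d3cAeHh4AHl5eQB6enoAe3t7AHx8fAB9fX0Afn5+AH9/fwCAgIAAgYGBAIKCggCDg4MAhISEAIWFhQCGhoYAh4eHAIiIiACJiYkAioqKAIuLiwCMjIwAjY2NAI6OjgCPj48AkJCQAJGRkQCSkpIAk5OTAJSUlACVlZUAlpaWAJeXlwCYmJgAmZmZAJqamgCbm5sAnJycAJ2dnQCenp4An5+fAKCgoAChoaEAoqKiAKOjowCkpKQApaWlAKampgCnp6cAqKioAKmpqQCqqqoAq6urAKysrACtra0Arq6uAK+vrwCwsLAAsbGxALKysgCzs7MAtLS0ALW1tQC2trYAt7e3ALi4uAC5ubkAurq6ALu7uwC8vLwAvb29AL6+vgC/v78AwMDAAMHBwQDCwsIAw8PDAMTExADFxcUAxsbGAMfHxwDIyMgAycnJAMrKygDLy8sAzMzMAM3NzQDOzs4Az8/PANDQ0ADR0dEA0tLSANPT0wDU1NQA1dXVANbW1gDX19cA2NjYANnZ2QDa2toA29vbANzc3ADd3d0A3t7eAN/f3wDg4OAA4eHhAOLi4gDj4+MA5OTkAOXl5QDm5uYA5+fnAOjo6ADp6ekA6urqAOvr6wDs7OwA7e3tAO7u7gDv7+8A8PDwAPHx8QDy8vIA8/PzAPT09AD19fUA9vb2APf39wD4+PgA+fn5APr6+gD7+/sA/Pz8AP39/QD+/v4A////ACAsLCgoJCwwQExYXFxcWFhsiIiAgIiAbGxgTDw0MCQYJDAwMDA0QEhUXGBkZGRkaHSQkIyQhHBgYFhQSEA0JBgoMDg4PEhUZGRoaGhsdHh4gIyMlIRwZGBYUExIQDQkICwwNDxIVGB0eHR0eHyAhISAgISMfHBsaFxQTEQ8NDAsKCwsOExgcISQjIiIiIyMjISAfHx4dHRsYFRMSERAODAYHCQ0TGSAmKiopKCYkIyMjIyEfHRsbGBUTEg8ODQwJCQoNEhcXHCInKi0tKycmKSsoIx8dGxkXFRIPDg4MCggPEBMaIBwcICMlKS4xLy0yMywiHBsbGhkYFBEREhIQDxEXGyInIiAlJiQlKTA0MzYyKR0ZGBkaGhkWFBQVFRQTEx0nLS4mIiYmJSYqMTY1NjAjGhcXGBkaGBcWFhcXFhQUIC00MyokJigpLDA3Ojc2LSAZFhUWGBkYFhUXFxYWFhYeLDY2KyUnLDAyNjw+OjYrHhgWFhUVFhUSERISEhQVFx4sNjctJigwMzI2Ozs5NiseGBcYFhIRDwwKCQgICxEYIC01Ny8oKzQ0MjQ0MjAvKyEaFxgYFhISEhIQDwwHCRgiLDQ4MisvNjUwMDAuKykoIhwYGBkZFxgaGhkXFA0GGB8oMjc0LS4xMS0sLS4qJSMeHBkYGBkaHB4fHx0ZFQ4YHiYsMC4oJigpKCgpLCsjHRsaGRgYGhweISMjIh4ZExogJCkqJyMjJCQlJCUoKSIdHRsZGBgaHSElJyclIRwYGyAlKigkIiEgISIhIiUnJB4fHhwcGxwgJSkqKikkIB0dIiYpJSEgHR4gISEiJSckHyAhICMkJSktLy4tKSMhIB0gJSgkHxwbHyIiIiIjIyIgICIiJi4yNDUzMS4oIyEhHB0gJiUdGR0hICAfHx4dHyIjIiImLTQ4NjAsKiUhISIaGh0jIxsVGx4dHBsbGhocISQiIiQpMDQwKCUkISAhIBgXGh8fGhMVGBgWFhYYGhwfIyMiJCcuMComJCMfHhwZFBMUGBgVEg8QEA8QFBkdHyAiIyMkJi0sJyUjIR0aFxQSERETEg8ODQoLDhEUGR4iIyMjIyQnLSwnJCIgHxsYFRIQDxAOCwsJCAsRFBUXHCIlJCMjIycsLCklIyEfGxcVERENCwoKCAYJDREVFhcbIiYmJCMjJikpKCYiHxwXExEQEQ0IBwYFCAwPERQVFhsiJygkIyUnJyUlIx8bFxMPDg0PDQcDAwYLDxAREhQWGyEnKCYoKSkkIiIeGRUSDwwMCw0MBgEDBwoNEBITFBcaHSQpKyomIyEgHRkTEA8NCwkJCwoFAgcJCgwQFBUVFxgZHykqJCAfIiEbFhEODQwKBw="/>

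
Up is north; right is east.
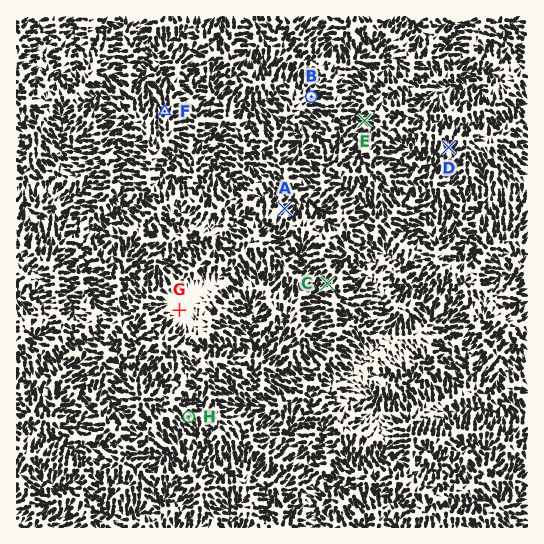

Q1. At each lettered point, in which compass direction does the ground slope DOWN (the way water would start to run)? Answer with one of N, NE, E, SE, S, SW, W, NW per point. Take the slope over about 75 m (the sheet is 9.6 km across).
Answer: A NE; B E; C SW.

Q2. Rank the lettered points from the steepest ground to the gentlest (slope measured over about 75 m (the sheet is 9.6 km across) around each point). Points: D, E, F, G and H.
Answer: D E H F G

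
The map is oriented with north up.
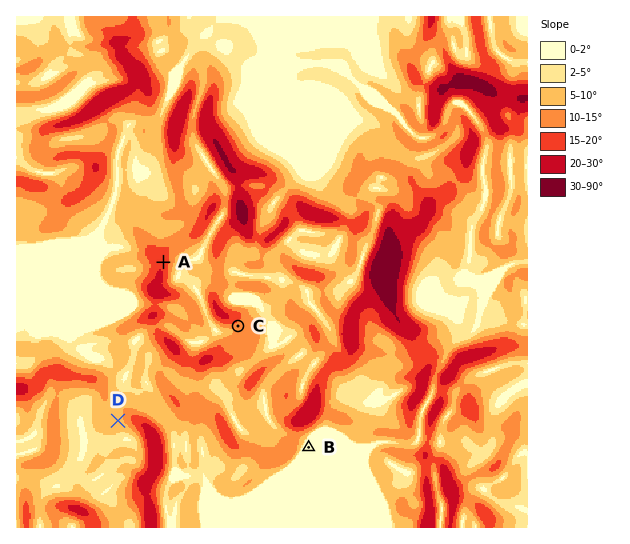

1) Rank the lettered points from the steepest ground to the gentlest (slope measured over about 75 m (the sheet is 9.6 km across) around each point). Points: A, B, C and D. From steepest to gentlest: A C D B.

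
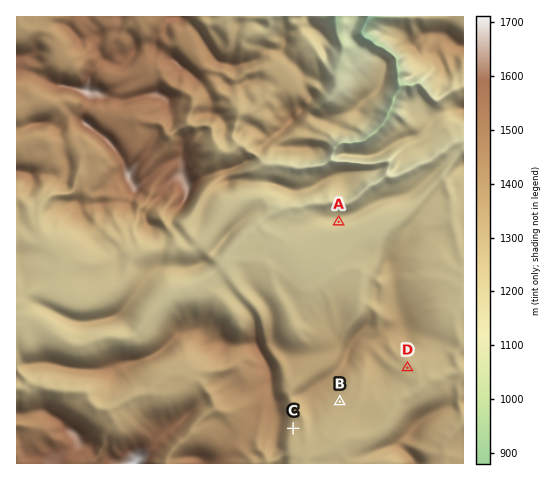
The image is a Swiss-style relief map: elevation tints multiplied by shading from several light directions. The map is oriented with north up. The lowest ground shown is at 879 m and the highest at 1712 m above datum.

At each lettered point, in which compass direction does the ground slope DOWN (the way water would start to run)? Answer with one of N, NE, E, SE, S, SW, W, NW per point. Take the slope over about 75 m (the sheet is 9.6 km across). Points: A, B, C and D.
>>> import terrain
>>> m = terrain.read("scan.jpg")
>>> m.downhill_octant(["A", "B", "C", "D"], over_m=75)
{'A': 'S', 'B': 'SE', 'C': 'SE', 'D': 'E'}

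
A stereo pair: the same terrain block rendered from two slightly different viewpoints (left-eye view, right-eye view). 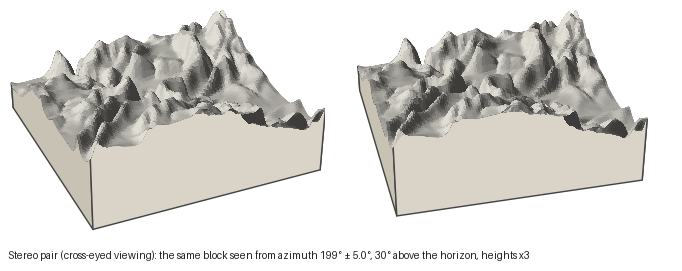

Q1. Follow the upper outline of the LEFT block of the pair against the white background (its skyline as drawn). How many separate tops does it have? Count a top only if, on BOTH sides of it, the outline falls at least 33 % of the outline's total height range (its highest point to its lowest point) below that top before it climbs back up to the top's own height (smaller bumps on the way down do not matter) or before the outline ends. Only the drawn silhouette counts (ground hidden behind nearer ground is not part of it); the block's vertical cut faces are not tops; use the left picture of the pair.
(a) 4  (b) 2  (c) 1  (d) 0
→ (c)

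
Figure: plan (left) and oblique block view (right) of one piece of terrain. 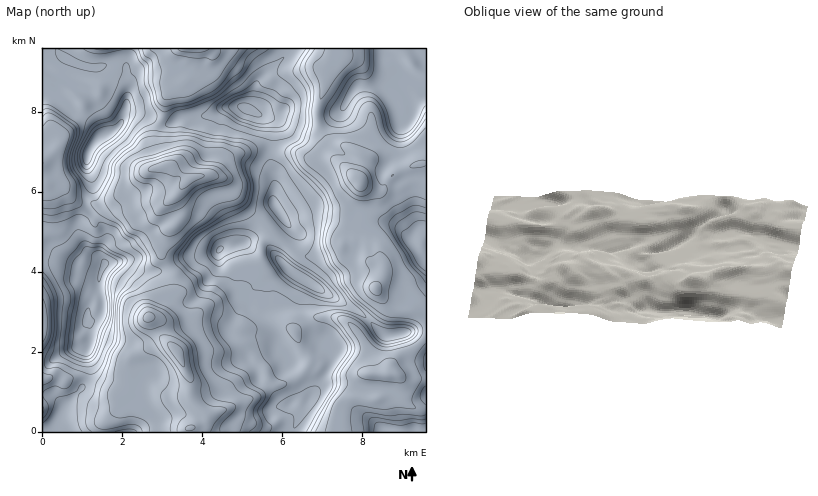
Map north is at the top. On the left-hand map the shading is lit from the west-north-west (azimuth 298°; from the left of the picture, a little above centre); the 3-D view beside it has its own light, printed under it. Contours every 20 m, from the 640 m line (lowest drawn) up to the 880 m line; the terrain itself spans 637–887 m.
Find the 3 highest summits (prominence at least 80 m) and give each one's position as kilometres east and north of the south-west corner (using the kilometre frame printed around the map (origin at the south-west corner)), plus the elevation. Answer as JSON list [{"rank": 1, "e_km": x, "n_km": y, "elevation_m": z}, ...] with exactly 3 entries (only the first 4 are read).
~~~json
[{"rank": 1, "e_km": 3.06, "n_km": 6.64, "elevation_m": 887}, {"rank": 2, "e_km": 3.36, "n_km": 2.01, "elevation_m": 887}, {"rank": 3, "e_km": 7.94, "n_km": 6.29, "elevation_m": 877}]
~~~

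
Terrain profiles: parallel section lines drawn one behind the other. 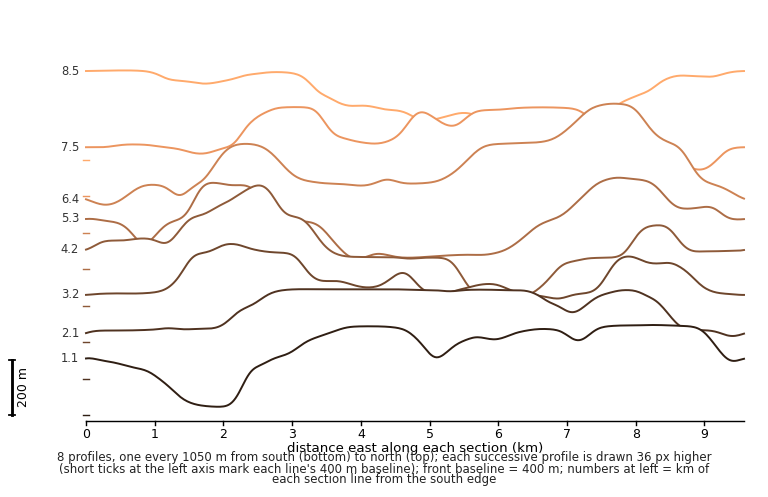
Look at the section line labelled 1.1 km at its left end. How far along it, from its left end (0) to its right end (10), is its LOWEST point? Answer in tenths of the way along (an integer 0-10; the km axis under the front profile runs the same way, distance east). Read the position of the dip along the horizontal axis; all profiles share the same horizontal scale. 2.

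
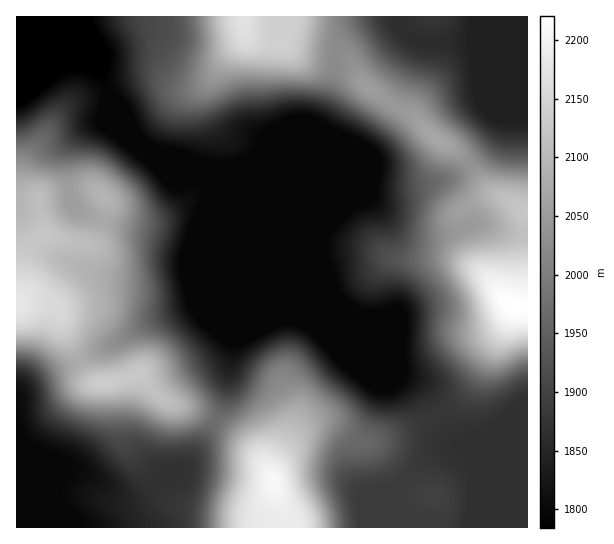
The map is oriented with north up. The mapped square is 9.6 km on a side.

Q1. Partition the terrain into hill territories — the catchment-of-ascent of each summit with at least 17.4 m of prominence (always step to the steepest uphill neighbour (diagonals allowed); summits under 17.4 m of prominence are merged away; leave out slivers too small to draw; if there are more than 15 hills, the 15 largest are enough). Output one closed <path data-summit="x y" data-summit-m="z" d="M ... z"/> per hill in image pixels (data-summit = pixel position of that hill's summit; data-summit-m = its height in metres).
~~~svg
<path data-summit="274 482" data-summit-m="2209" d="M209 192l-4 11 0 71 28 67-8 60-8 18-22 35-14 17-15 5-19 16-14 8-12 0-6-3-21-18-21-10-11 0-44 19-2 2 0 37 511 1 1-54-65-27-11-12-24-40-14-12-25-11z"/><path data-summit="511 306" data-summit-m="2221" d="M527 107l-22 9-4 3-4 15-5 9-15 16-20 14-28 11-31 5-25-1-58-24-74 0-8 3-30 0-30-12-14-2 18 16 24 10 4 4 6 12 178 177 29 13 10 10 24 40 11 12 64 26z"/><path data-summit="243 17" data-summit-m="2172" d="M398 16l-381 0-1 53 42 0 19-5 21 4 11 27 12 12 14 28 10 10 9 6 19 4 30 12 30 0 16-6 16-16 50-20 17-40 3-30 5-14 9-9 14-8z"/><path data-summit="17 303" data-summit-m="2178" d="M81 64l-23 5-42 1 1 327 9-10 16-10 72-33 43-25 37-14 10-23-1-70-11 29-3 3-6 0-28-11-62-16-18-9-3-5-7-40 2-13 15-19 22-12 5-18 0-7-9-24z"/><path data-summit="103 383" data-summit-m="2136" d="M205 212l-1 70-10 23-53 22-27 17-84 40-13 11 0 94 45-20 11 0 21 10 21 18 6 3 12 0 14-8 19-16 15-5 14-17 28-45 4-15 6-49-28-71z"/><path data-summit="439 141" data-summit-m="2071" d="M398 17l-27 4-22 11-9 9-4 8-4 36-16 40-54 22-8 10-10 6 71 1 54 23 13 2 16 0 25-4 23-6 24-15 22-21 5-9 4-15 27-13-1-63-98 1-18-7-8-8z"/><path data-summit="103 197" data-summit-m="2093" d="M110 96l-6 23-22 12-15 19-2 13 7 40 3 5 18 9 96 27 8-15 11-31 0-9-3-6-7-6-21-8-19-17-13-7-10-10-14-28z"/>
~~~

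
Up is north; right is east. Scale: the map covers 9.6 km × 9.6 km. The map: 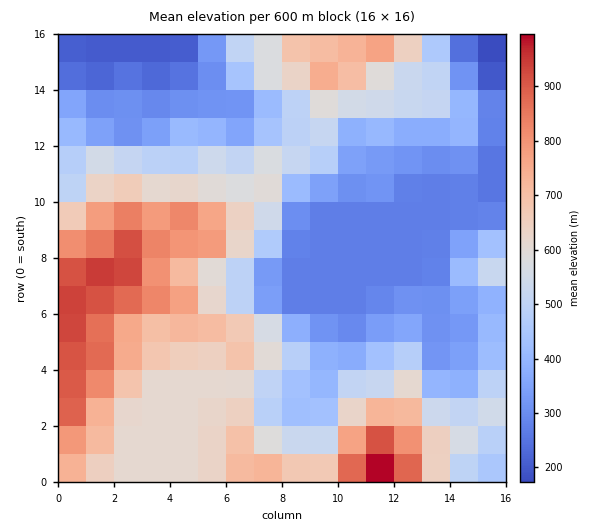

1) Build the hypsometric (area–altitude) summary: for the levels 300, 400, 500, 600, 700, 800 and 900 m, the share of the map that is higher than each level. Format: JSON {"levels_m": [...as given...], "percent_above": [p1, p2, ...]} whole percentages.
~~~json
{"levels_m": [300, 400, 500, 600, 700, 800, 900], "percent_above": [80, 64, 51, 37, 20, 11, 4]}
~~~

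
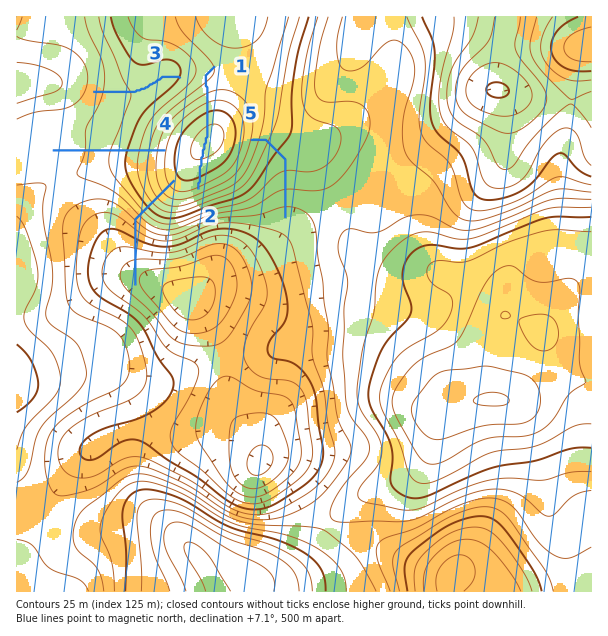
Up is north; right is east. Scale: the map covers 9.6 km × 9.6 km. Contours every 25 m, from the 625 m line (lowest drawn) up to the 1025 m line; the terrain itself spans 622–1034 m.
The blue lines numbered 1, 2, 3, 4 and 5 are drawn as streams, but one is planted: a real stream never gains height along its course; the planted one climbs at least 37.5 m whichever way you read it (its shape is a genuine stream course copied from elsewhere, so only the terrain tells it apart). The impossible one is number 1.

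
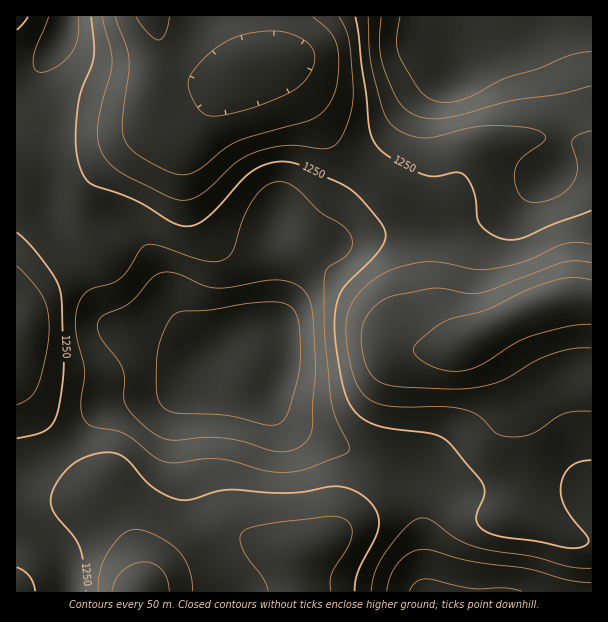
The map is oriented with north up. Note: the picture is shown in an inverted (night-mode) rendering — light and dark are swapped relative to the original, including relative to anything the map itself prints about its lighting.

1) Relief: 1060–1450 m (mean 1260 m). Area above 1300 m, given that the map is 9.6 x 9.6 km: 26.3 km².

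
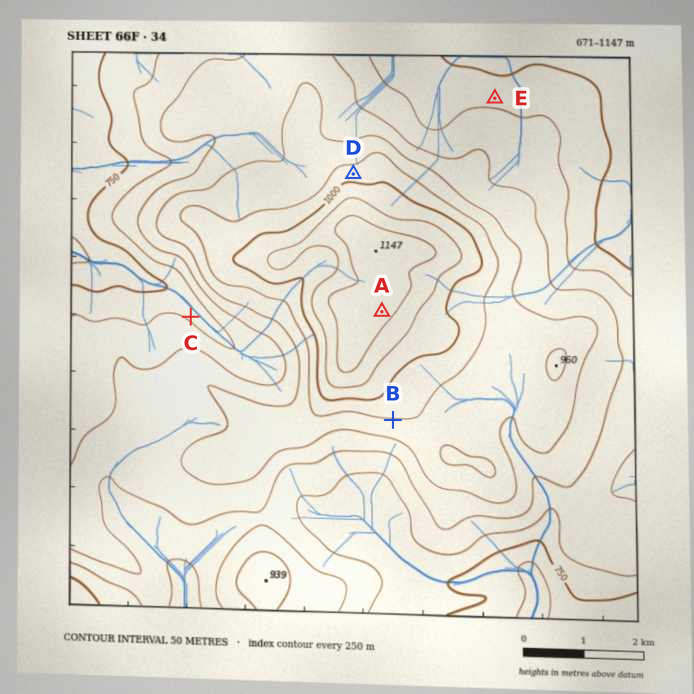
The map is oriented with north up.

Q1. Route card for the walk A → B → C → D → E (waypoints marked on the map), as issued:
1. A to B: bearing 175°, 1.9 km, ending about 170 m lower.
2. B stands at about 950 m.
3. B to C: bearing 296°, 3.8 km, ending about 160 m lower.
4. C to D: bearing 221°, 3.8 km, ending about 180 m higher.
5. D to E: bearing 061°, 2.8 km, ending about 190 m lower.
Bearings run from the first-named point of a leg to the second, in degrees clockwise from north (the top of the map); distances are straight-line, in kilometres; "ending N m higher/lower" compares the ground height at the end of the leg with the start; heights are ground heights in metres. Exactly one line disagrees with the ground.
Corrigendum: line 4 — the bearing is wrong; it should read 48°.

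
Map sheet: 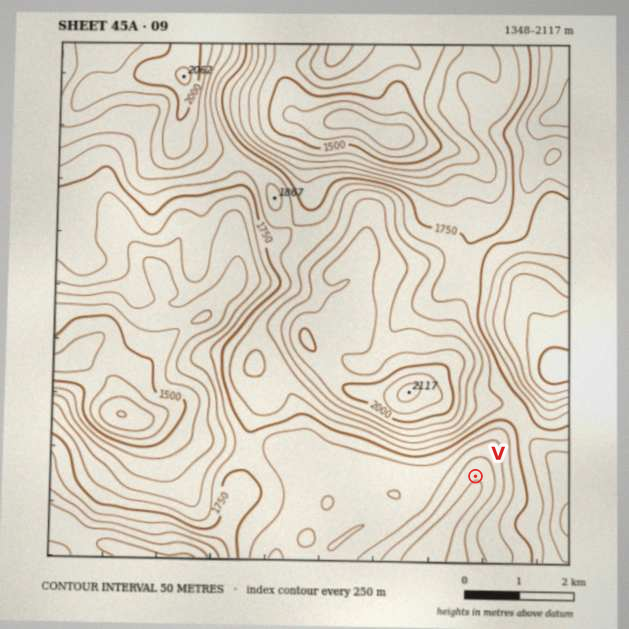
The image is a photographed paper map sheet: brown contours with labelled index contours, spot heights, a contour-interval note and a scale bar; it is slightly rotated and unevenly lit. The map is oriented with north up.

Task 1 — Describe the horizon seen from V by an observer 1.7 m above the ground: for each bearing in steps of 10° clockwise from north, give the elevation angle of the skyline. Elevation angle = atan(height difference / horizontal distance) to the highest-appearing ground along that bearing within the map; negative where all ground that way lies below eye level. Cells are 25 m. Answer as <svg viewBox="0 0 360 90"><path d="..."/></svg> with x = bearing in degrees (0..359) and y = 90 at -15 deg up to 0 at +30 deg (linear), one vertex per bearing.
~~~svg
<svg viewBox="0 0 360 90"><path d="M0 32l10 4 10 3 10 2 10 0 10-3 10-2 10-1 10 0 10 1 10 1 10 0 10 2 10 0 10 1 10 3 10 2 10 2 10 4 10 5 10 4 10 3 10-3 10-6 10-5 10-3 10-2 10-3 10-2 10-2 10-4 10-6 10-3 10-2 10 0 10 6"/></svg>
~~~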